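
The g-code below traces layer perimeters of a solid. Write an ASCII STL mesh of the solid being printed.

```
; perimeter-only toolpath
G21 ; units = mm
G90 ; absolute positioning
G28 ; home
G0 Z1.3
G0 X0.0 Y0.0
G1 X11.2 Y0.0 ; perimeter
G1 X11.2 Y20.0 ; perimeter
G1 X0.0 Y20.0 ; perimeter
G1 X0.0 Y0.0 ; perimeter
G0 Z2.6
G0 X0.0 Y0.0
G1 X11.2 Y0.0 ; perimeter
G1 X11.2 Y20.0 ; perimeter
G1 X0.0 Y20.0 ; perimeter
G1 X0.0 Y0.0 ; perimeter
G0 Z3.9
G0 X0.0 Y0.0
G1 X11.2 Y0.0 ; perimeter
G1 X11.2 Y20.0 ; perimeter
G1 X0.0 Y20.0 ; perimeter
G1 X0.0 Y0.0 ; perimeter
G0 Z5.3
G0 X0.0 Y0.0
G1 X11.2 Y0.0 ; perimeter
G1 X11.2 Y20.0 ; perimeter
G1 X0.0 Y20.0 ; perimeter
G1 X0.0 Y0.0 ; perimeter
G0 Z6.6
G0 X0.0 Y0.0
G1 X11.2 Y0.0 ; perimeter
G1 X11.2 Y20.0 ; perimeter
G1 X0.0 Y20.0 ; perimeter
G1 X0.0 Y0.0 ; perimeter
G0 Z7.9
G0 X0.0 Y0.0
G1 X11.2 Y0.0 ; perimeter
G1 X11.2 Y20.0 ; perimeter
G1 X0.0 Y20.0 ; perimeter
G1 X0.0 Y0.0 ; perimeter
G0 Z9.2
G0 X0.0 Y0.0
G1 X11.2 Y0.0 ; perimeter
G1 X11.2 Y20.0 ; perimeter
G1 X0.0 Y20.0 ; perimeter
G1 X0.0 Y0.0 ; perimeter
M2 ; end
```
solid part
  facet normal 0.0000 0.0000 -1.0000
    outer loop
      vertex 11.2 20.0 0.0
      vertex 11.2 0.0 0.0
      vertex 0.0 0.0 0.0
    endloop
  endfacet
  facet normal 0.0000 0.0000 -1.0000
    outer loop
      vertex 0.0 20.0 0.0
      vertex 11.2 20.0 0.0
      vertex 0.0 0.0 0.0
    endloop
  endfacet
  facet normal 0.0000 0.0000 1.0000
    outer loop
      vertex 0.0 0.0 9.2
      vertex 11.2 0.0 9.2
      vertex 11.2 20.0 9.2
    endloop
  endfacet
  facet normal 0.0000 0.0000 1.0000
    outer loop
      vertex 0.0 0.0 9.2
      vertex 11.2 20.0 9.2
      vertex 0.0 20.0 9.2
    endloop
  endfacet
  facet normal 0.0000 -1.0000 0.0000
    outer loop
      vertex 0.0 0.0 0.0
      vertex 11.2 0.0 0.0
      vertex 11.2 0.0 9.2
    endloop
  endfacet
  facet normal 0.0000 -1.0000 0.0000
    outer loop
      vertex 0.0 0.0 0.0
      vertex 11.2 0.0 9.2
      vertex 0.0 0.0 9.2
    endloop
  endfacet
  facet normal 0.0000 1.0000 0.0000
    outer loop
      vertex 11.2 20.0 9.2
      vertex 11.2 20.0 0.0
      vertex 0.0 20.0 0.0
    endloop
  endfacet
  facet normal 0.0000 1.0000 0.0000
    outer loop
      vertex 0.0 20.0 9.2
      vertex 11.2 20.0 9.2
      vertex 0.0 20.0 0.0
    endloop
  endfacet
  facet normal -1.0000 0.0000 0.0000
    outer loop
      vertex 0.0 20.0 9.2
      vertex 0.0 20.0 0.0
      vertex 0.0 0.0 0.0
    endloop
  endfacet
  facet normal -1.0000 0.0000 0.0000
    outer loop
      vertex 0.0 0.0 9.2
      vertex 0.0 20.0 9.2
      vertex 0.0 0.0 0.0
    endloop
  endfacet
  facet normal 1.0000 0.0000 0.0000
    outer loop
      vertex 11.2 0.0 0.0
      vertex 11.2 20.0 0.0
      vertex 11.2 20.0 9.2
    endloop
  endfacet
  facet normal 1.0000 0.0000 0.0000
    outer loop
      vertex 11.2 0.0 0.0
      vertex 11.2 20.0 9.2
      vertex 11.2 0.0 9.2
    endloop
  endfacet
endsolid part

The G0 Z moves step by Δz≈1.3 mm. Every layer's G1 loop is the same polygon, so the solid is a straight extrusion of it from z=0 to z≈9.2. Closing with flat bottom and top caps and triangulating gives 12 facets — a rectangular box, roughly 11.2 × 20 mm footprint and 9.2 mm tall.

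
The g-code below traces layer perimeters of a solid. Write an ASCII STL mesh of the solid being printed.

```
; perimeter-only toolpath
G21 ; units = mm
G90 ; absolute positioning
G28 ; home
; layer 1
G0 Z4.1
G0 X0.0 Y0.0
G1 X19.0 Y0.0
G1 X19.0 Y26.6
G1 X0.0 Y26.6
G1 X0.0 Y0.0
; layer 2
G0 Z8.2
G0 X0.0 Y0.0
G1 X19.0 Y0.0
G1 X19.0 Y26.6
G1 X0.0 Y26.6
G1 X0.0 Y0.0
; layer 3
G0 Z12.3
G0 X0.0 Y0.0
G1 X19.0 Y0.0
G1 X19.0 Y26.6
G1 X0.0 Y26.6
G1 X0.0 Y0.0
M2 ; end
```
solid part
  facet normal 0.0000 0.0000 -1.0000
    outer loop
      vertex 19.0 26.6 0.0
      vertex 19.0 0.0 0.0
      vertex 0.0 0.0 0.0
    endloop
  endfacet
  facet normal 0.0000 0.0000 -1.0000
    outer loop
      vertex 0.0 26.6 0.0
      vertex 19.0 26.6 0.0
      vertex 0.0 0.0 0.0
    endloop
  endfacet
  facet normal 0.0000 0.0000 1.0000
    outer loop
      vertex 0.0 0.0 12.3
      vertex 19.0 0.0 12.3
      vertex 19.0 26.6 12.3
    endloop
  endfacet
  facet normal 0.0000 0.0000 1.0000
    outer loop
      vertex 0.0 0.0 12.3
      vertex 19.0 26.6 12.3
      vertex 0.0 26.6 12.3
    endloop
  endfacet
  facet normal 0.0000 -1.0000 0.0000
    outer loop
      vertex 0.0 0.0 0.0
      vertex 19.0 0.0 0.0
      vertex 19.0 0.0 12.3
    endloop
  endfacet
  facet normal 0.0000 -1.0000 0.0000
    outer loop
      vertex 0.0 0.0 0.0
      vertex 19.0 0.0 12.3
      vertex 0.0 0.0 12.3
    endloop
  endfacet
  facet normal 0.0000 1.0000 0.0000
    outer loop
      vertex 19.0 26.6 12.3
      vertex 19.0 26.6 0.0
      vertex 0.0 26.6 0.0
    endloop
  endfacet
  facet normal 0.0000 1.0000 0.0000
    outer loop
      vertex 0.0 26.6 12.3
      vertex 19.0 26.6 12.3
      vertex 0.0 26.6 0.0
    endloop
  endfacet
  facet normal -1.0000 0.0000 0.0000
    outer loop
      vertex 0.0 26.6 12.3
      vertex 0.0 26.6 0.0
      vertex 0.0 0.0 0.0
    endloop
  endfacet
  facet normal -1.0000 0.0000 0.0000
    outer loop
      vertex 0.0 0.0 12.3
      vertex 0.0 26.6 12.3
      vertex 0.0 0.0 0.0
    endloop
  endfacet
  facet normal 1.0000 0.0000 0.0000
    outer loop
      vertex 19.0 0.0 0.0
      vertex 19.0 26.6 0.0
      vertex 19.0 26.6 12.3
    endloop
  endfacet
  facet normal 1.0000 0.0000 0.0000
    outer loop
      vertex 19.0 0.0 0.0
      vertex 19.0 26.6 12.3
      vertex 19.0 0.0 12.3
    endloop
  endfacet
endsolid part

The G0 Z moves step by Δz≈4.1 mm. Every layer's G1 loop is the same polygon, so the solid is a straight extrusion of it from z=0 to z≈12.3. Closing with flat bottom and top caps and triangulating gives 12 facets — a rectangular box, roughly 19 × 26.6 mm footprint and 12.3 mm tall.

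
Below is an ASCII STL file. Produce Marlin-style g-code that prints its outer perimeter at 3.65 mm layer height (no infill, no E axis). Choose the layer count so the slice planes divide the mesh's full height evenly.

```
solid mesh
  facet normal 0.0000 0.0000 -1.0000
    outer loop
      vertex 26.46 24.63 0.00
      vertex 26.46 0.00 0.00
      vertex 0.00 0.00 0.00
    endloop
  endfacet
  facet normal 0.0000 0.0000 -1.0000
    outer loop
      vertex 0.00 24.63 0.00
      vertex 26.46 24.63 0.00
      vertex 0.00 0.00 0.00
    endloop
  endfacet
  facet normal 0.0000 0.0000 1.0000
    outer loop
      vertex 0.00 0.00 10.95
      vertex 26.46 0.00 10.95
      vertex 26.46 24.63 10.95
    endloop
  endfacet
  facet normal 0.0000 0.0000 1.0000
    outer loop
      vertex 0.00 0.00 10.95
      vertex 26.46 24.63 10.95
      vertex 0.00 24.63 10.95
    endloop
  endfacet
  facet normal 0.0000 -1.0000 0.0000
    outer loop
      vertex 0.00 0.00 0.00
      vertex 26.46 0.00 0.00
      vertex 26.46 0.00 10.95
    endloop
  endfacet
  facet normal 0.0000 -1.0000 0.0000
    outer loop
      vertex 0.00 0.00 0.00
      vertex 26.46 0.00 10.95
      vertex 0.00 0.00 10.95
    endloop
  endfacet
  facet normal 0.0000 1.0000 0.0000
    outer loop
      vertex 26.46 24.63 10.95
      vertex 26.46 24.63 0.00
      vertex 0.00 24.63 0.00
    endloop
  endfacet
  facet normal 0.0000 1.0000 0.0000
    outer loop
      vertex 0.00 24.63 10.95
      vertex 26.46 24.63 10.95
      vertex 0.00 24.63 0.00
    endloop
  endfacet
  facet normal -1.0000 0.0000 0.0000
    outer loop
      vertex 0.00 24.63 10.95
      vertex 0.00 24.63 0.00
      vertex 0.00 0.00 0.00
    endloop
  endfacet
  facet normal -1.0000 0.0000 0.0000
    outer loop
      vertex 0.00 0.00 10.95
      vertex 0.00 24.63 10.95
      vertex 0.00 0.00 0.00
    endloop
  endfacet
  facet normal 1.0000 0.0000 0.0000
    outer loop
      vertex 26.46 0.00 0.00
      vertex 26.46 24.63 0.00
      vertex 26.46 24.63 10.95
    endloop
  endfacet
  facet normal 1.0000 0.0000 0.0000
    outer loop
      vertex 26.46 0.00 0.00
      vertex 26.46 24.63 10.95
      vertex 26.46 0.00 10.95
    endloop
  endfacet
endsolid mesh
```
; perimeter-only toolpath
G21 ; units = mm
G90 ; absolute positioning
G28 ; home
; layer 1
G0 Z3.65
G0 X0.00 Y0.00
G1 X26.46 Y0.00
G1 X26.46 Y24.63
G1 X0.00 Y24.63
G1 X0.00 Y0.00
; layer 2
G0 Z7.30
G0 X0.00 Y0.00
G1 X26.46 Y0.00
G1 X26.46 Y24.63
G1 X0.00 Y24.63
G1 X0.00 Y0.00
; layer 3
G0 Z10.95
G0 X0.00 Y0.00
G1 X26.46 Y0.00
G1 X26.46 Y24.63
G1 X0.00 Y24.63
G1 X0.00 Y0.00
M2 ; end

The solid is a rectangular box, roughly 26.5 × 24.6 mm footprint and 10.9 mm tall. Slicing at Δz = 3.65 mm — 3 equal slices spanning the solid's height, so layer i sits at z = i·h/3 — gives 3 non-empty perimeters. Each is a 4-segment closed polygon; G0 lifts to the layer z and rapids to the start vertex, then G1 traces the edges.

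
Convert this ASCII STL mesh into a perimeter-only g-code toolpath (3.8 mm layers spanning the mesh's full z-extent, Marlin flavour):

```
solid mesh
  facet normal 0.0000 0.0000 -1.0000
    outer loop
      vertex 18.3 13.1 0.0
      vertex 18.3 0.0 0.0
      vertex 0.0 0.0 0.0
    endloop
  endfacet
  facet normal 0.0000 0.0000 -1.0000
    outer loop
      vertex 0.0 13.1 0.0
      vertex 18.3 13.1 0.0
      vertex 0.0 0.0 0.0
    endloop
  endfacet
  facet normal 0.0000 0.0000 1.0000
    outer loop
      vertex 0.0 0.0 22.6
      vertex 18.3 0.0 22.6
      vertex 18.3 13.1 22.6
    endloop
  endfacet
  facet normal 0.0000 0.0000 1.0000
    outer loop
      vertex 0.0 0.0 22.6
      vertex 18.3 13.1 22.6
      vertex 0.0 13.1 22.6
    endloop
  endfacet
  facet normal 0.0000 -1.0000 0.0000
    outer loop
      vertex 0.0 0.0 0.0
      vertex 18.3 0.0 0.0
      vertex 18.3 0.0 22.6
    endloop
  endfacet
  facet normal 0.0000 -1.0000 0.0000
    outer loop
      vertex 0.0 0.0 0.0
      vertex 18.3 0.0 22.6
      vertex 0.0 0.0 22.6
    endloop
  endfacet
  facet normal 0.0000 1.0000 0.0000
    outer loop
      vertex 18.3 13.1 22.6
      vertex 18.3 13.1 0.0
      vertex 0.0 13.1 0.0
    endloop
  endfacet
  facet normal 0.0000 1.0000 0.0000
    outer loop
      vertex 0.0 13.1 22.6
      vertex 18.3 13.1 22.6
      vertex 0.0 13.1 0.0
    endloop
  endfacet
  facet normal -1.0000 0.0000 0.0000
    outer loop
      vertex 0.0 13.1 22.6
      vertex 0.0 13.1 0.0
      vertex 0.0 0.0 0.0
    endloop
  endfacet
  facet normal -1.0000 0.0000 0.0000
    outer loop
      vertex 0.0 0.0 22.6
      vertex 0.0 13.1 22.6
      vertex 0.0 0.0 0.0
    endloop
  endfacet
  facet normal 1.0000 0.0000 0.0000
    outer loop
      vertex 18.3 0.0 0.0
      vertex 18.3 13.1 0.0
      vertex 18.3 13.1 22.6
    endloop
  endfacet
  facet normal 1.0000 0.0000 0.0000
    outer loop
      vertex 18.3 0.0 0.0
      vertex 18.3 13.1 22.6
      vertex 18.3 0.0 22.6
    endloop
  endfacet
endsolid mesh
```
; perimeter-only toolpath
G21 ; units = mm
G90 ; absolute positioning
G28 ; home
; layer 1
G0 Z3.8
G0 X0.0 Y0.0
G1 X18.3 Y0.0
G1 X18.3 Y13.1
G1 X0.0 Y13.1
G1 X0.0 Y0.0
; layer 2
G0 Z7.5
G0 X0.0 Y0.0
G1 X18.3 Y0.0
G1 X18.3 Y13.1
G1 X0.0 Y13.1
G1 X0.0 Y0.0
; layer 3
G0 Z11.3
G0 X0.0 Y0.0
G1 X18.3 Y0.0
G1 X18.3 Y13.1
G1 X0.0 Y13.1
G1 X0.0 Y0.0
; layer 4
G0 Z15.1
G0 X0.0 Y0.0
G1 X18.3 Y0.0
G1 X18.3 Y13.1
G1 X0.0 Y13.1
G1 X0.0 Y0.0
; layer 5
G0 Z18.8
G0 X0.0 Y0.0
G1 X18.3 Y0.0
G1 X18.3 Y13.1
G1 X0.0 Y13.1
G1 X0.0 Y0.0
; layer 6
G0 Z22.6
G0 X0.0 Y0.0
G1 X18.3 Y0.0
G1 X18.3 Y13.1
G1 X0.0 Y13.1
G1 X0.0 Y0.0
M2 ; end

The solid is a rectangular box, roughly 18.3 × 13.1 mm footprint and 22.6 mm tall. Slicing at Δz = 3.8 mm — 6 equal slices spanning the solid's height, so layer i sits at z = i·h/6 — gives 6 non-empty perimeters. Each is a 4-segment closed polygon; G0 lifts to the layer z and rapids to the start vertex, then G1 traces the edges.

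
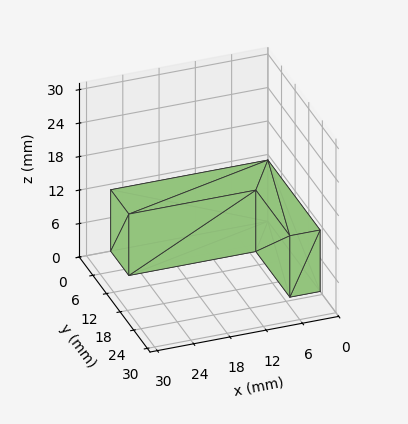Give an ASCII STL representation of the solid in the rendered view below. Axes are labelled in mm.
Reading the render: the shape is an L-shaped prism: outer 26 × 23 mm, arm thicknesses ≈ 8 mm (horizontal) and 5 mm (vertical), extruded 11 mm in z (dimensions read to the nearest mm from the axis ticks). For the STL, each face is triangulated and given an outward normal.

solid part
  facet normal 0.0000 0.0000 -1.0000
    outer loop
      vertex 26.0 8.0 0.0
      vertex 26.0 0.0 0.0
      vertex 0.0 0.0 0.0
    endloop
  endfacet
  facet normal 0.0000 0.0000 -1.0000
    outer loop
      vertex 5.0 8.0 0.0
      vertex 26.0 8.0 0.0
      vertex 0.0 0.0 0.0
    endloop
  endfacet
  facet normal 0.0000 0.0000 -1.0000
    outer loop
      vertex 5.0 23.0 0.0
      vertex 5.0 8.0 0.0
      vertex 0.0 0.0 0.0
    endloop
  endfacet
  facet normal 0.0000 0.0000 -1.0000
    outer loop
      vertex 0.0 23.0 0.0
      vertex 5.0 23.0 0.0
      vertex 0.0 0.0 0.0
    endloop
  endfacet
  facet normal 0.0000 0.0000 1.0000
    outer loop
      vertex 0.0 0.0 11.0
      vertex 26.0 0.0 11.0
      vertex 26.0 8.0 11.0
    endloop
  endfacet
  facet normal 0.0000 0.0000 1.0000
    outer loop
      vertex 0.0 0.0 11.0
      vertex 26.0 8.0 11.0
      vertex 5.0 8.0 11.0
    endloop
  endfacet
  facet normal 0.0000 0.0000 1.0000
    outer loop
      vertex 0.0 0.0 11.0
      vertex 5.0 8.0 11.0
      vertex 5.0 23.0 11.0
    endloop
  endfacet
  facet normal 0.0000 0.0000 1.0000
    outer loop
      vertex 0.0 0.0 11.0
      vertex 5.0 23.0 11.0
      vertex 0.0 23.0 11.0
    endloop
  endfacet
  facet normal 0.0000 -1.0000 0.0000
    outer loop
      vertex 0.0 0.0 0.0
      vertex 26.0 0.0 0.0
      vertex 26.0 0.0 11.0
    endloop
  endfacet
  facet normal 0.0000 -1.0000 0.0000
    outer loop
      vertex 0.0 0.0 0.0
      vertex 26.0 0.0 11.0
      vertex 0.0 0.0 11.0
    endloop
  endfacet
  facet normal 1.0000 0.0000 0.0000
    outer loop
      vertex 26.0 0.0 0.0
      vertex 26.0 8.0 0.0
      vertex 26.0 8.0 11.0
    endloop
  endfacet
  facet normal 1.0000 0.0000 0.0000
    outer loop
      vertex 26.0 0.0 0.0
      vertex 26.0 8.0 11.0
      vertex 26.0 0.0 11.0
    endloop
  endfacet
  facet normal 0.0000 1.0000 0.0000
    outer loop
      vertex 26.0 8.0 0.0
      vertex 5.0 8.0 0.0
      vertex 5.0 8.0 11.0
    endloop
  endfacet
  facet normal 0.0000 1.0000 0.0000
    outer loop
      vertex 26.0 8.0 0.0
      vertex 5.0 8.0 11.0
      vertex 26.0 8.0 11.0
    endloop
  endfacet
  facet normal 1.0000 0.0000 0.0000
    outer loop
      vertex 5.0 8.0 0.0
      vertex 5.0 23.0 0.0
      vertex 5.0 23.0 11.0
    endloop
  endfacet
  facet normal 1.0000 0.0000 0.0000
    outer loop
      vertex 5.0 8.0 0.0
      vertex 5.0 23.0 11.0
      vertex 5.0 8.0 11.0
    endloop
  endfacet
  facet normal 0.0000 1.0000 0.0000
    outer loop
      vertex 5.0 23.0 0.0
      vertex 0.0 23.0 0.0
      vertex 0.0 23.0 11.0
    endloop
  endfacet
  facet normal 0.0000 1.0000 0.0000
    outer loop
      vertex 5.0 23.0 0.0
      vertex 0.0 23.0 11.0
      vertex 5.0 23.0 11.0
    endloop
  endfacet
  facet normal -1.0000 0.0000 0.0000
    outer loop
      vertex 0.0 23.0 0.0
      vertex 0.0 0.0 0.0
      vertex 0.0 0.0 11.0
    endloop
  endfacet
  facet normal -1.0000 0.0000 0.0000
    outer loop
      vertex 0.0 23.0 0.0
      vertex 0.0 0.0 11.0
      vertex 0.0 23.0 11.0
    endloop
  endfacet
endsolid part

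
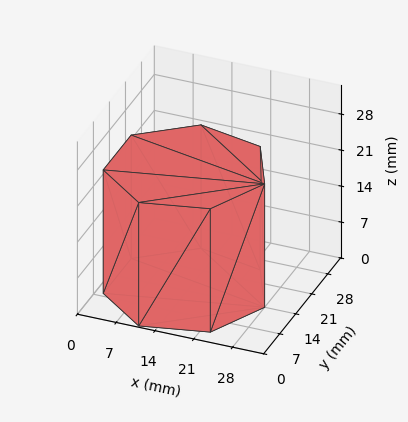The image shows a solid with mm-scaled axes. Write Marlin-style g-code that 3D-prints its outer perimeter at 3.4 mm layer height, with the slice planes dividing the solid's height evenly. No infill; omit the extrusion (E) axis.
Reading the render: the shape is a regular 7-sided prism (a cylinder approximated with 7 flat sides), circumscribed radius ≈ 14 mm, height ≈ 24 mm (dimensions read to the nearest mm from the axis ticks). For the g-code, the solid's height is divided into equal slices at the stated Δz and each level perimeter traced with G1 moves after a G0 lift.

; perimeter-only toolpath
G21 ; units = mm
G90 ; absolute positioning
G28 ; home
; layer 1
G0 Z3.4
G0 X28.0 Y14.0
G1 X22.7 Y24.9
G1 X10.9 Y27.6
G1 X1.4 Y20.1
G1 X1.4 Y7.9
G1 X10.9 Y0.4
G1 X22.7 Y3.1
G1 X28.0 Y14.0
; layer 2
G0 Z6.9
G0 X28.0 Y14.0
G1 X22.7 Y24.9
G1 X10.9 Y27.6
G1 X1.4 Y20.1
G1 X1.4 Y7.9
G1 X10.9 Y0.4
G1 X22.7 Y3.1
G1 X28.0 Y14.0
; layer 3
G0 Z10.3
G0 X28.0 Y14.0
G1 X22.7 Y24.9
G1 X10.9 Y27.6
G1 X1.4 Y20.1
G1 X1.4 Y7.9
G1 X10.9 Y0.4
G1 X22.7 Y3.1
G1 X28.0 Y14.0
; layer 4
G0 Z13.7
G0 X28.0 Y14.0
G1 X22.7 Y24.9
G1 X10.9 Y27.6
G1 X1.4 Y20.1
G1 X1.4 Y7.9
G1 X10.9 Y0.4
G1 X22.7 Y3.1
G1 X28.0 Y14.0
; layer 5
G0 Z17.1
G0 X28.0 Y14.0
G1 X22.7 Y24.9
G1 X10.9 Y27.6
G1 X1.4 Y20.1
G1 X1.4 Y7.9
G1 X10.9 Y0.4
G1 X22.7 Y3.1
G1 X28.0 Y14.0
; layer 6
G0 Z20.6
G0 X28.0 Y14.0
G1 X22.7 Y24.9
G1 X10.9 Y27.6
G1 X1.4 Y20.1
G1 X1.4 Y7.9
G1 X10.9 Y0.4
G1 X22.7 Y3.1
G1 X28.0 Y14.0
; layer 7
G0 Z24.0
G0 X28.0 Y14.0
G1 X22.7 Y24.9
G1 X10.9 Y27.6
G1 X1.4 Y20.1
G1 X1.4 Y7.9
G1 X10.9 Y0.4
G1 X22.7 Y3.1
G1 X28.0 Y14.0
M2 ; end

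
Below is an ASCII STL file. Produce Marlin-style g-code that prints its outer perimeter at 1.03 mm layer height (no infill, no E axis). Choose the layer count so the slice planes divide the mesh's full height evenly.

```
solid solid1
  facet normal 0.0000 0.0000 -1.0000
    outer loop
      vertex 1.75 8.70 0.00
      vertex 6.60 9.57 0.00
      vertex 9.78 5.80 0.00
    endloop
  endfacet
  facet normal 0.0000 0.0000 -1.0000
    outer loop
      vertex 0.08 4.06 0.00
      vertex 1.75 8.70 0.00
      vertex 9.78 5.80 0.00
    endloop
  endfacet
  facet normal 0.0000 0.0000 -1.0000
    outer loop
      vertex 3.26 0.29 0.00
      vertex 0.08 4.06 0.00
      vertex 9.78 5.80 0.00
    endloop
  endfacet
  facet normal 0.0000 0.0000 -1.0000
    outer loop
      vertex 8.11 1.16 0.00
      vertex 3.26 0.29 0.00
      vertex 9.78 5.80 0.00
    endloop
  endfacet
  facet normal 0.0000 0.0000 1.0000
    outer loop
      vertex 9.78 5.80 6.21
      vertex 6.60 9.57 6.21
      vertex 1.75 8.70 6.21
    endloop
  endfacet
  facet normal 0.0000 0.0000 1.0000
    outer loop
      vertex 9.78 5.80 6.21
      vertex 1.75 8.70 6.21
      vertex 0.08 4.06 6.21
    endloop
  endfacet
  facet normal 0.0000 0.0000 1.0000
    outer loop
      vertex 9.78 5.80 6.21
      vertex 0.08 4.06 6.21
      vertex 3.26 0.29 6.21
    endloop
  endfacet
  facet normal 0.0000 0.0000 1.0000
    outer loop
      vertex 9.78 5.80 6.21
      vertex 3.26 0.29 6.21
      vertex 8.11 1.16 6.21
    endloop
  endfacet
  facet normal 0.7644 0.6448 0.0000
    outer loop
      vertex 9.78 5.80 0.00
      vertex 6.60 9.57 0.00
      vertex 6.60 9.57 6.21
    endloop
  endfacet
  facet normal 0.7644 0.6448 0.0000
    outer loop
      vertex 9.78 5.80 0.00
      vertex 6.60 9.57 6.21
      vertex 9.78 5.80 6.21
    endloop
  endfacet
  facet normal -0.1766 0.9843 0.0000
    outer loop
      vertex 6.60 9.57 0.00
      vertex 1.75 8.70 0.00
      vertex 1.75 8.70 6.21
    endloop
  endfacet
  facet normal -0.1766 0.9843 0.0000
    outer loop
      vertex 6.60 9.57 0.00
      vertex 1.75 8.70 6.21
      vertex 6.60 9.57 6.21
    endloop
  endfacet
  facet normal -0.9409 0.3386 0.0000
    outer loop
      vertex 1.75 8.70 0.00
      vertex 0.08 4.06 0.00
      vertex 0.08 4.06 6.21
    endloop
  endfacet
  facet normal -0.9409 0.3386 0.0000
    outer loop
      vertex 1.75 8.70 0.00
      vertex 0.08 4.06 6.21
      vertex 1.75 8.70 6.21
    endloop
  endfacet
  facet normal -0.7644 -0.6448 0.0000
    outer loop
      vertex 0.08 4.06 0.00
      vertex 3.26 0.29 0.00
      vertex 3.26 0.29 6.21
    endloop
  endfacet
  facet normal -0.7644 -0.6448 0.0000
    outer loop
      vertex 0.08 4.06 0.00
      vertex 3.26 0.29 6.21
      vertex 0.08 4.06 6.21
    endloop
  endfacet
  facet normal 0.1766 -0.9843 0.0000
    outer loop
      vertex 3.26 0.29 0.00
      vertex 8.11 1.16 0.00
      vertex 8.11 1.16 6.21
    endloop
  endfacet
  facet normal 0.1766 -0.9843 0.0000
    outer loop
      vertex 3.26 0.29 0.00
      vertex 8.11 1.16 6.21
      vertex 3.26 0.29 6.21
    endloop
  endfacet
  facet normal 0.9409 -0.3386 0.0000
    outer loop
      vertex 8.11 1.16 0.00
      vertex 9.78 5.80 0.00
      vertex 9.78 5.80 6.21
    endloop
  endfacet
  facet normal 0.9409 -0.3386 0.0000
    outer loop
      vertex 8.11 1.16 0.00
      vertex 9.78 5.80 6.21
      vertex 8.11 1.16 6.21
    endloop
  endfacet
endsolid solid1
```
; perimeter-only toolpath
G21 ; units = mm
G90 ; absolute positioning
G28 ; home
; layer 1
G0 Z1.03
G0 X9.78 Y5.80
G1 X6.60 Y9.57
G1 X1.75 Y8.70
G1 X0.08 Y4.06
G1 X3.26 Y0.29
G1 X8.11 Y1.16
G1 X9.78 Y5.80
; layer 2
G0 Z2.07
G0 X9.78 Y5.80
G1 X6.60 Y9.57
G1 X1.75 Y8.70
G1 X0.08 Y4.06
G1 X3.26 Y0.29
G1 X8.11 Y1.16
G1 X9.78 Y5.80
; layer 3
G0 Z3.10
G0 X9.78 Y5.80
G1 X6.60 Y9.57
G1 X1.75 Y8.70
G1 X0.08 Y4.06
G1 X3.26 Y0.29
G1 X8.11 Y1.16
G1 X9.78 Y5.80
; layer 4
G0 Z4.14
G0 X9.78 Y5.80
G1 X6.60 Y9.57
G1 X1.75 Y8.70
G1 X0.08 Y4.06
G1 X3.26 Y0.29
G1 X8.11 Y1.16
G1 X9.78 Y5.80
; layer 5
G0 Z5.17
G0 X9.78 Y5.80
G1 X6.60 Y9.57
G1 X1.75 Y8.70
G1 X0.08 Y4.06
G1 X3.26 Y0.29
G1 X8.11 Y1.16
G1 X9.78 Y5.80
; layer 6
G0 Z6.21
G0 X9.78 Y5.80
G1 X6.60 Y9.57
G1 X1.75 Y8.70
G1 X0.08 Y4.06
G1 X3.26 Y0.29
G1 X8.11 Y1.16
G1 X9.78 Y5.80
M2 ; end

The solid is a regular 6-sided prism (a cylinder approximated with 6 flat sides), circumscribed radius ≈ 4.93 mm, height ≈ 6.21 mm. Slicing at Δz = 1.03 mm — 6 equal slices spanning the solid's height, so layer i sits at z = i·h/6 — gives 6 non-empty perimeters. Each is a 6-segment closed polygon; G0 lifts to the layer z and rapids to the start vertex, then G1 traces the edges.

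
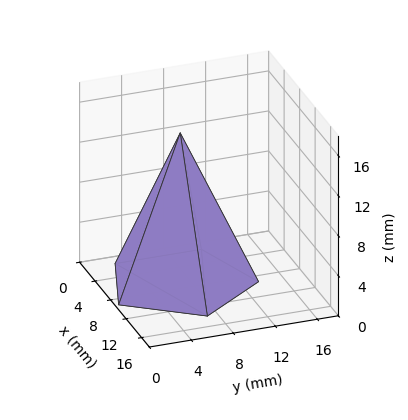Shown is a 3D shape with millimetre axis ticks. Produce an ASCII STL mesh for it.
Reading the render: the shape is a regular 5-sided pyramid, base circumscribed radius ≈ 7 mm, apex at z ≈ 15 mm (dimensions read to the nearest mm from the axis ticks). For the STL, each face is triangulated and given an outward normal.

solid part
  facet normal 0.0000 0.0000 -1.0000
    outer loop
      vertex 1.34 11.11 0.00
      vertex 9.16 13.66 0.00
      vertex 14.00 7.00 0.00
    endloop
  endfacet
  facet normal 0.0000 0.0000 -1.0000
    outer loop
      vertex 1.34 2.89 0.00
      vertex 1.34 11.11 0.00
      vertex 14.00 7.00 0.00
    endloop
  endfacet
  facet normal 0.0000 0.0000 -1.0000
    outer loop
      vertex 9.16 0.34 0.00
      vertex 1.34 2.89 0.00
      vertex 14.00 7.00 0.00
    endloop
  endfacet
  facet normal 0.7568 0.5500 0.3532
    outer loop
      vertex 14.00 7.00 0.00
      vertex 9.16 13.66 0.00
      vertex 7.00 7.00 15.00
    endloop
  endfacet
  facet normal -0.2900 0.8895 0.3532
    outer loop
      vertex 9.16 13.66 0.00
      vertex 1.34 11.11 0.00
      vertex 7.00 7.00 15.00
    endloop
  endfacet
  facet normal -0.9356 0.0000 0.3530
    outer loop
      vertex 1.34 11.11 0.00
      vertex 1.34 2.89 0.00
      vertex 7.00 7.00 15.00
    endloop
  endfacet
  facet normal -0.2900 -0.8895 0.3532
    outer loop
      vertex 1.34 2.89 0.00
      vertex 9.16 0.34 0.00
      vertex 7.00 7.00 15.00
    endloop
  endfacet
  facet normal 0.7568 -0.5500 0.3532
    outer loop
      vertex 9.16 0.34 0.00
      vertex 14.00 7.00 0.00
      vertex 7.00 7.00 15.00
    endloop
  endfacet
endsolid part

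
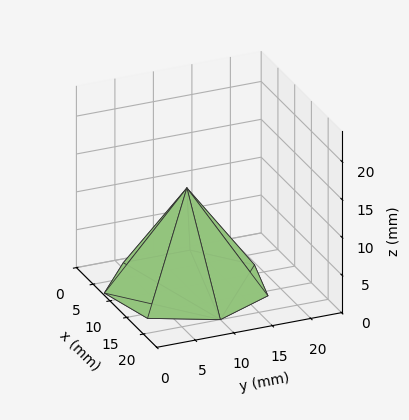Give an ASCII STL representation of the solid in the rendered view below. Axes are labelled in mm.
Reading the render: the shape is a regular 7-sided pyramid, base circumscribed radius ≈ 10 mm, apex at z ≈ 13 mm (dimensions read to the nearest mm from the axis ticks). For the STL, each face is triangulated and given an outward normal.

solid part
  facet normal 0.0000 0.0000 -1.0000
    outer loop
      vertex 7.77 19.75 0.00
      vertex 16.23 17.82 0.00
      vertex 20.00 10.00 0.00
    endloop
  endfacet
  facet normal 0.0000 0.0000 -1.0000
    outer loop
      vertex 0.99 14.34 0.00
      vertex 7.77 19.75 0.00
      vertex 20.00 10.00 0.00
    endloop
  endfacet
  facet normal 0.0000 0.0000 -1.0000
    outer loop
      vertex 0.99 5.66 0.00
      vertex 0.99 14.34 0.00
      vertex 20.00 10.00 0.00
    endloop
  endfacet
  facet normal 0.0000 0.0000 -1.0000
    outer loop
      vertex 7.77 0.25 0.00
      vertex 0.99 5.66 0.00
      vertex 20.00 10.00 0.00
    endloop
  endfacet
  facet normal 0.0000 0.0000 -1.0000
    outer loop
      vertex 16.23 2.18 0.00
      vertex 7.77 0.25 0.00
      vertex 20.00 10.00 0.00
    endloop
  endfacet
  facet normal 0.7404 0.3569 0.5695
    outer loop
      vertex 20.00 10.00 0.00
      vertex 16.23 17.82 0.00
      vertex 10.00 10.00 13.00
    endloop
  endfacet
  facet normal 0.1828 0.8013 0.5696
    outer loop
      vertex 16.23 17.82 0.00
      vertex 7.77 19.75 0.00
      vertex 10.00 10.00 13.00
    endloop
  endfacet
  facet normal -0.5126 0.6424 0.5697
    outer loop
      vertex 7.77 19.75 0.00
      vertex 0.99 14.34 0.00
      vertex 10.00 10.00 13.00
    endloop
  endfacet
  facet normal -0.8219 0.0000 0.5696
    outer loop
      vertex 0.99 14.34 0.00
      vertex 0.99 5.66 0.00
      vertex 10.00 10.00 13.00
    endloop
  endfacet
  facet normal -0.5126 -0.6424 0.5697
    outer loop
      vertex 0.99 5.66 0.00
      vertex 7.77 0.25 0.00
      vertex 10.00 10.00 13.00
    endloop
  endfacet
  facet normal 0.1828 -0.8013 0.5696
    outer loop
      vertex 7.77 0.25 0.00
      vertex 16.23 2.18 0.00
      vertex 10.00 10.00 13.00
    endloop
  endfacet
  facet normal 0.7404 -0.3569 0.5695
    outer loop
      vertex 16.23 2.18 0.00
      vertex 20.00 10.00 0.00
      vertex 10.00 10.00 13.00
    endloop
  endfacet
endsolid part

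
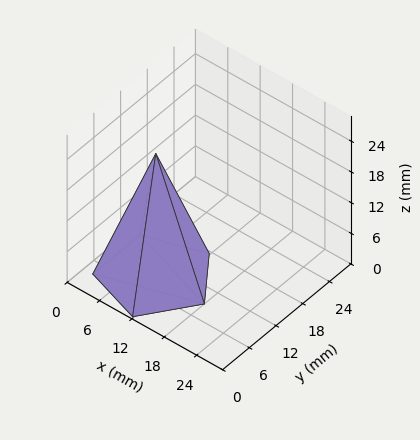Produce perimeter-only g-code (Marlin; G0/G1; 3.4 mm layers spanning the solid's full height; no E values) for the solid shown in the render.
Reading the render: the shape is a regular 5-sided pyramid, base circumscribed radius ≈ 9 mm, apex at z ≈ 24 mm (dimensions read to the nearest mm from the axis ticks). For the g-code, the solid's height is divided into equal slices at the stated Δz and each level perimeter traced with G1 moves after a G0 lift.

; perimeter-only toolpath
G21 ; units = mm
G90 ; absolute positioning
G28 ; home
; layer 1
G0 Z3.4
G0 X16.7 Y9.0
G1 X11.4 Y16.4
G1 X2.7 Y13.5
G1 X2.7 Y4.5
G1 X11.4 Y1.6
G1 X16.7 Y9.0
; layer 2
G0 Z6.9
G0 X15.4 Y9.0
G1 X11.0 Y15.1
G1 X3.8 Y12.8
G1 X3.8 Y5.2
G1 X11.0 Y2.9
G1 X15.4 Y9.0
; layer 3
G0 Z10.3
G0 X14.1 Y9.0
G1 X10.6 Y13.9
G1 X4.8 Y12.0
G1 X4.8 Y6.0
G1 X10.6 Y4.1
G1 X14.1 Y9.0
; layer 4
G0 Z13.7
G0 X12.9 Y9.0
G1 X10.2 Y12.7
G1 X5.9 Y11.3
G1 X5.9 Y6.7
G1 X10.2 Y5.3
G1 X12.9 Y9.0
; layer 5
G0 Z17.1
G0 X11.6 Y9.0
G1 X9.8 Y11.5
G1 X6.9 Y10.5
G1 X6.9 Y7.5
G1 X9.8 Y6.5
G1 X11.6 Y9.0
; layer 6
G0 Z20.6
G0 X10.3 Y9.0
G1 X9.4 Y10.2
G1 X8.0 Y9.8
G1 X8.0 Y8.2
G1 X9.4 Y7.8
G1 X10.3 Y9.0
M2 ; end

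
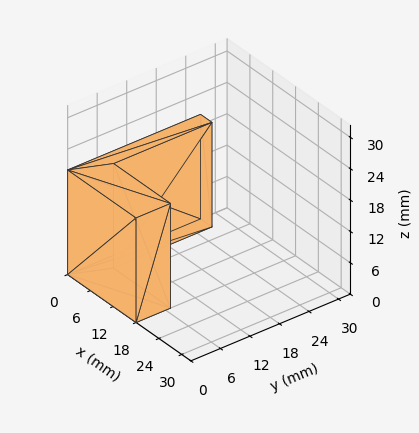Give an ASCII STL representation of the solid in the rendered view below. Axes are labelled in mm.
Reading the render: the shape is an L-shaped prism: outer 18 × 27 mm, arm thicknesses ≈ 7 mm (horizontal) and 3 mm (vertical), extruded 20 mm in z (dimensions read to the nearest mm from the axis ticks). For the STL, each face is triangulated and given an outward normal.

solid part
  facet normal 0.0000 0.0000 -1.0000
    outer loop
      vertex 18.0 7.0 0.0
      vertex 18.0 0.0 0.0
      vertex 0.0 0.0 0.0
    endloop
  endfacet
  facet normal 0.0000 0.0000 -1.0000
    outer loop
      vertex 3.0 7.0 0.0
      vertex 18.0 7.0 0.0
      vertex 0.0 0.0 0.0
    endloop
  endfacet
  facet normal 0.0000 0.0000 -1.0000
    outer loop
      vertex 3.0 27.0 0.0
      vertex 3.0 7.0 0.0
      vertex 0.0 0.0 0.0
    endloop
  endfacet
  facet normal 0.0000 0.0000 -1.0000
    outer loop
      vertex 0.0 27.0 0.0
      vertex 3.0 27.0 0.0
      vertex 0.0 0.0 0.0
    endloop
  endfacet
  facet normal 0.0000 0.0000 1.0000
    outer loop
      vertex 0.0 0.0 20.0
      vertex 18.0 0.0 20.0
      vertex 18.0 7.0 20.0
    endloop
  endfacet
  facet normal 0.0000 0.0000 1.0000
    outer loop
      vertex 0.0 0.0 20.0
      vertex 18.0 7.0 20.0
      vertex 3.0 7.0 20.0
    endloop
  endfacet
  facet normal 0.0000 0.0000 1.0000
    outer loop
      vertex 0.0 0.0 20.0
      vertex 3.0 7.0 20.0
      vertex 3.0 27.0 20.0
    endloop
  endfacet
  facet normal 0.0000 0.0000 1.0000
    outer loop
      vertex 0.0 0.0 20.0
      vertex 3.0 27.0 20.0
      vertex 0.0 27.0 20.0
    endloop
  endfacet
  facet normal 0.0000 -1.0000 0.0000
    outer loop
      vertex 0.0 0.0 0.0
      vertex 18.0 0.0 0.0
      vertex 18.0 0.0 20.0
    endloop
  endfacet
  facet normal 0.0000 -1.0000 0.0000
    outer loop
      vertex 0.0 0.0 0.0
      vertex 18.0 0.0 20.0
      vertex 0.0 0.0 20.0
    endloop
  endfacet
  facet normal 1.0000 0.0000 0.0000
    outer loop
      vertex 18.0 0.0 0.0
      vertex 18.0 7.0 0.0
      vertex 18.0 7.0 20.0
    endloop
  endfacet
  facet normal 1.0000 0.0000 0.0000
    outer loop
      vertex 18.0 0.0 0.0
      vertex 18.0 7.0 20.0
      vertex 18.0 0.0 20.0
    endloop
  endfacet
  facet normal 0.0000 1.0000 0.0000
    outer loop
      vertex 18.0 7.0 0.0
      vertex 3.0 7.0 0.0
      vertex 3.0 7.0 20.0
    endloop
  endfacet
  facet normal 0.0000 1.0000 0.0000
    outer loop
      vertex 18.0 7.0 0.0
      vertex 3.0 7.0 20.0
      vertex 18.0 7.0 20.0
    endloop
  endfacet
  facet normal 1.0000 0.0000 0.0000
    outer loop
      vertex 3.0 7.0 0.0
      vertex 3.0 27.0 0.0
      vertex 3.0 27.0 20.0
    endloop
  endfacet
  facet normal 1.0000 0.0000 0.0000
    outer loop
      vertex 3.0 7.0 0.0
      vertex 3.0 27.0 20.0
      vertex 3.0 7.0 20.0
    endloop
  endfacet
  facet normal 0.0000 1.0000 0.0000
    outer loop
      vertex 3.0 27.0 0.0
      vertex 0.0 27.0 0.0
      vertex 0.0 27.0 20.0
    endloop
  endfacet
  facet normal 0.0000 1.0000 0.0000
    outer loop
      vertex 3.0 27.0 0.0
      vertex 0.0 27.0 20.0
      vertex 3.0 27.0 20.0
    endloop
  endfacet
  facet normal -1.0000 0.0000 0.0000
    outer loop
      vertex 0.0 27.0 0.0
      vertex 0.0 0.0 0.0
      vertex 0.0 0.0 20.0
    endloop
  endfacet
  facet normal -1.0000 0.0000 0.0000
    outer loop
      vertex 0.0 27.0 0.0
      vertex 0.0 0.0 20.0
      vertex 0.0 27.0 20.0
    endloop
  endfacet
endsolid part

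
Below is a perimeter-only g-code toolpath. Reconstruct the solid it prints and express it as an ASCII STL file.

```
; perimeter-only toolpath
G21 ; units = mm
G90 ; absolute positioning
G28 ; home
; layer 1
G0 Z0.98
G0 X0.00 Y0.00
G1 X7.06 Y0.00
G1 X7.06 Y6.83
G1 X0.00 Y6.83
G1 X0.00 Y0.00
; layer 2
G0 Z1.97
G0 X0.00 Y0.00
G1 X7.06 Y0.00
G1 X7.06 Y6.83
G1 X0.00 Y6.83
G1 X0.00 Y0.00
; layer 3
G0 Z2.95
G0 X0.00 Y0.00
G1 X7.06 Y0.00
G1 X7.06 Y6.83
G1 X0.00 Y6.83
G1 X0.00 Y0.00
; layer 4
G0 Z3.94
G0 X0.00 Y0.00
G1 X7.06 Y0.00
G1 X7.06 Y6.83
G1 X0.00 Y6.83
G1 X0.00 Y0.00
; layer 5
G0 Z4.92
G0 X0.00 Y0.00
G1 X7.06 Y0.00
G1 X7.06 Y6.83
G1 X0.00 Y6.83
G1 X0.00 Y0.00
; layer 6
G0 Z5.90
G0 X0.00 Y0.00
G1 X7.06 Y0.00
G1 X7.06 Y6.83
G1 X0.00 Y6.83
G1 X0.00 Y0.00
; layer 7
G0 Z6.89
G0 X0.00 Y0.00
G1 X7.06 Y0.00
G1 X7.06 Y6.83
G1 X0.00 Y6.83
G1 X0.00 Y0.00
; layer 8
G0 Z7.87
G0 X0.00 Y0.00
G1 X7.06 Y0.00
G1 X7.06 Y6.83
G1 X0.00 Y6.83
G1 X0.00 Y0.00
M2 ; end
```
solid part
  facet normal 0.0000 0.0000 -1.0000
    outer loop
      vertex 7.06 6.83 0.00
      vertex 7.06 0.00 0.00
      vertex 0.00 0.00 0.00
    endloop
  endfacet
  facet normal 0.0000 0.0000 -1.0000
    outer loop
      vertex 0.00 6.83 0.00
      vertex 7.06 6.83 0.00
      vertex 0.00 0.00 0.00
    endloop
  endfacet
  facet normal 0.0000 0.0000 1.0000
    outer loop
      vertex 0.00 0.00 7.87
      vertex 7.06 0.00 7.87
      vertex 7.06 6.83 7.87
    endloop
  endfacet
  facet normal 0.0000 0.0000 1.0000
    outer loop
      vertex 0.00 0.00 7.87
      vertex 7.06 6.83 7.87
      vertex 0.00 6.83 7.87
    endloop
  endfacet
  facet normal 0.0000 -1.0000 0.0000
    outer loop
      vertex 0.00 0.00 0.00
      vertex 7.06 0.00 0.00
      vertex 7.06 0.00 7.87
    endloop
  endfacet
  facet normal 0.0000 -1.0000 0.0000
    outer loop
      vertex 0.00 0.00 0.00
      vertex 7.06 0.00 7.87
      vertex 0.00 0.00 7.87
    endloop
  endfacet
  facet normal 0.0000 1.0000 0.0000
    outer loop
      vertex 7.06 6.83 7.87
      vertex 7.06 6.83 0.00
      vertex 0.00 6.83 0.00
    endloop
  endfacet
  facet normal 0.0000 1.0000 0.0000
    outer loop
      vertex 0.00 6.83 7.87
      vertex 7.06 6.83 7.87
      vertex 0.00 6.83 0.00
    endloop
  endfacet
  facet normal -1.0000 0.0000 0.0000
    outer loop
      vertex 0.00 6.83 7.87
      vertex 0.00 6.83 0.00
      vertex 0.00 0.00 0.00
    endloop
  endfacet
  facet normal -1.0000 0.0000 0.0000
    outer loop
      vertex 0.00 0.00 7.87
      vertex 0.00 6.83 7.87
      vertex 0.00 0.00 0.00
    endloop
  endfacet
  facet normal 1.0000 0.0000 0.0000
    outer loop
      vertex 7.06 0.00 0.00
      vertex 7.06 6.83 0.00
      vertex 7.06 6.83 7.87
    endloop
  endfacet
  facet normal 1.0000 0.0000 0.0000
    outer loop
      vertex 7.06 0.00 0.00
      vertex 7.06 6.83 7.87
      vertex 7.06 0.00 7.87
    endloop
  endfacet
endsolid part

The G0 Z moves step by Δz≈0.98 mm. Every layer's G1 loop is the same polygon, so the solid is a straight extrusion of it from z=0 to z≈7.87. Closing with flat bottom and top caps and triangulating gives 12 facets — a rectangular box, roughly 7.06 × 6.83 mm footprint and 7.87 mm tall.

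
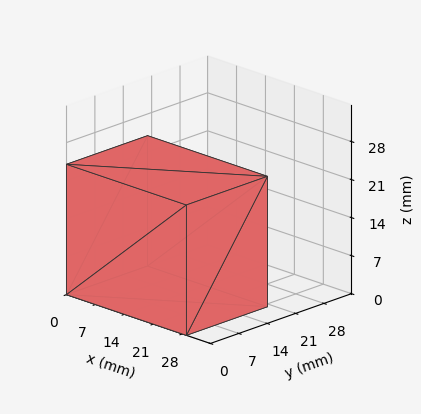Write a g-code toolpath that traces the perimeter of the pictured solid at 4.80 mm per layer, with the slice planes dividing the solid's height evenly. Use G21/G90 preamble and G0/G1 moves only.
Reading the render: the shape is a rectangular box, roughly 29 × 20 mm footprint and 24 mm tall (dimensions read to the nearest mm from the axis ticks). For the g-code, the solid's height is divided into equal slices at the stated Δz and each level perimeter traced with G1 moves after a G0 lift.

; perimeter-only toolpath
G21 ; units = mm
G90 ; absolute positioning
G28 ; home
; layer 1
G0 Z4.80
G0 X0.00 Y0.00
G1 X29.00 Y0.00
G1 X29.00 Y20.00
G1 X0.00 Y20.00
G1 X0.00 Y0.00
; layer 2
G0 Z9.60
G0 X0.00 Y0.00
G1 X29.00 Y0.00
G1 X29.00 Y20.00
G1 X0.00 Y20.00
G1 X0.00 Y0.00
; layer 3
G0 Z14.40
G0 X0.00 Y0.00
G1 X29.00 Y0.00
G1 X29.00 Y20.00
G1 X0.00 Y20.00
G1 X0.00 Y0.00
; layer 4
G0 Z19.20
G0 X0.00 Y0.00
G1 X29.00 Y0.00
G1 X29.00 Y20.00
G1 X0.00 Y20.00
G1 X0.00 Y0.00
; layer 5
G0 Z24.00
G0 X0.00 Y0.00
G1 X29.00 Y0.00
G1 X29.00 Y20.00
G1 X0.00 Y20.00
G1 X0.00 Y0.00
M2 ; end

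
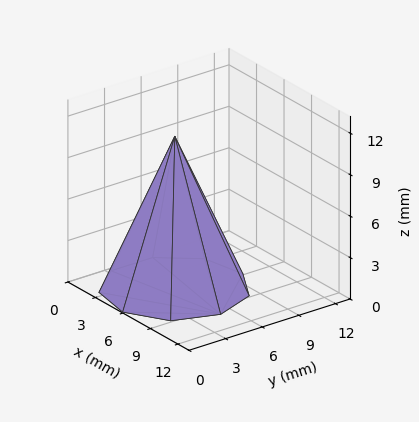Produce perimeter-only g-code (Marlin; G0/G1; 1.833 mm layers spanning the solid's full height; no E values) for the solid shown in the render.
Reading the render: the shape is a regular 9-sided pyramid, base circumscribed radius ≈ 5 mm, apex at z ≈ 11 mm (dimensions read to the nearest mm from the axis ticks). For the g-code, the solid's height is divided into equal slices at the stated Δz and each level perimeter traced with G1 moves after a G0 lift.

; perimeter-only toolpath
G21 ; units = mm
G90 ; absolute positioning
G28 ; home
; layer 1
G0 Z1.833
G0 X9.167 Y5.000
G1 X8.192 Y7.678
G1 X5.723 Y9.103
G1 X2.917 Y8.608
G1 X1.085 Y6.425
G1 X1.085 Y3.575
G1 X2.917 Y1.392
G1 X5.723 Y0.897
G1 X8.192 Y2.322
G1 X9.167 Y5.000
; layer 2
G0 Z3.667
G0 X8.333 Y5.000
G1 X7.553 Y7.143
G1 X5.579 Y8.283
G1 X3.333 Y7.887
G1 X1.868 Y6.140
G1 X1.868 Y3.860
G1 X3.333 Y2.113
G1 X5.579 Y1.717
G1 X7.553 Y2.857
G1 X8.333 Y5.000
; layer 3
G0 Z5.500
G0 X7.500 Y5.000
G1 X6.915 Y6.607
G1 X5.434 Y7.462
G1 X3.750 Y7.165
G1 X2.651 Y5.855
G1 X2.651 Y4.145
G1 X3.750 Y2.835
G1 X5.434 Y2.538
G1 X6.915 Y3.393
G1 X7.500 Y5.000
; layer 4
G0 Z7.333
G0 X6.667 Y5.000
G1 X6.277 Y6.071
G1 X5.289 Y6.641
G1 X4.167 Y6.443
G1 X3.434 Y5.570
G1 X3.434 Y4.430
G1 X4.167 Y3.557
G1 X5.289 Y3.359
G1 X6.277 Y3.929
G1 X6.667 Y5.000
; layer 5
G0 Z9.167
G0 X5.833 Y5.000
G1 X5.638 Y5.536
G1 X5.145 Y5.821
G1 X4.583 Y5.722
G1 X4.217 Y5.285
G1 X4.217 Y4.715
G1 X4.583 Y4.278
G1 X5.145 Y4.179
G1 X5.638 Y4.464
G1 X5.833 Y5.000
M2 ; end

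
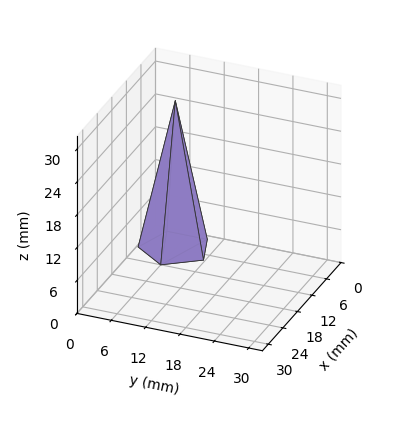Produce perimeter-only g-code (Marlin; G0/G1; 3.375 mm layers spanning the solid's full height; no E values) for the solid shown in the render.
Reading the render: the shape is a regular 5-sided pyramid, base circumscribed radius ≈ 6 mm, apex at z ≈ 27 mm (dimensions read to the nearest mm from the axis ticks). For the g-code, the solid's height is divided into equal slices at the stated Δz and each level perimeter traced with G1 moves after a G0 lift.

; perimeter-only toolpath
G21 ; units = mm
G90 ; absolute positioning
G28 ; home
; layer 1
G0 Z3.375
G0 X11.250 Y6.000
G1 X7.622 Y10.993
G1 X1.753 Y9.086
G1 X1.753 Y2.914
G1 X7.622 Y1.007
G1 X11.250 Y6.000
; layer 2
G0 Z6.750
G0 X10.500 Y6.000
G1 X7.391 Y10.279
G1 X2.359 Y8.645
G1 X2.359 Y3.355
G1 X7.391 Y1.720
G1 X10.500 Y6.000
; layer 3
G0 Z10.125
G0 X9.750 Y6.000
G1 X7.159 Y9.566
G1 X2.966 Y8.204
G1 X2.966 Y3.796
G1 X7.159 Y2.434
G1 X9.750 Y6.000
; layer 4
G0 Z13.500
G0 X9.000 Y6.000
G1 X6.927 Y8.853
G1 X3.573 Y7.763
G1 X3.573 Y4.236
G1 X6.927 Y3.147
G1 X9.000 Y6.000
; layer 5
G0 Z16.875
G0 X8.250 Y6.000
G1 X6.695 Y8.140
G1 X4.180 Y7.323
G1 X4.180 Y4.677
G1 X6.695 Y3.860
G1 X8.250 Y6.000
; layer 6
G0 Z20.250
G0 X7.500 Y6.000
G1 X6.463 Y7.426
G1 X4.787 Y6.882
G1 X4.787 Y5.118
G1 X6.463 Y4.574
G1 X7.500 Y6.000
; layer 7
G0 Z23.625
G0 X6.750 Y6.000
G1 X6.232 Y6.713
G1 X5.393 Y6.441
G1 X5.393 Y5.559
G1 X6.232 Y5.287
G1 X6.750 Y6.000
M2 ; end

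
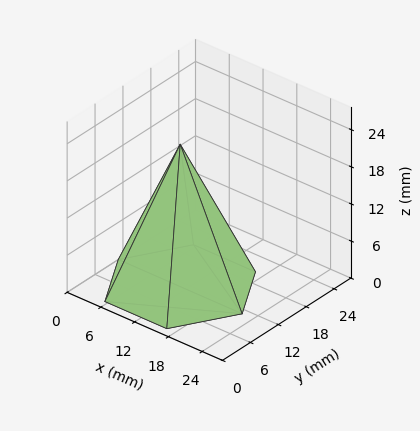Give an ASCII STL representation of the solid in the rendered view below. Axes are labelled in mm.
Reading the render: the shape is a regular 6-sided pyramid, base circumscribed radius ≈ 11 mm, apex at z ≈ 23 mm (dimensions read to the nearest mm from the axis ticks). For the STL, each face is triangulated and given an outward normal.

solid part
  facet normal 0.0000 0.0000 -1.0000
    outer loop
      vertex 5.50 20.53 0.00
      vertex 16.50 20.53 0.00
      vertex 22.00 11.00 0.00
    endloop
  endfacet
  facet normal 0.0000 0.0000 -1.0000
    outer loop
      vertex 0.00 11.00 0.00
      vertex 5.50 20.53 0.00
      vertex 22.00 11.00 0.00
    endloop
  endfacet
  facet normal 0.0000 0.0000 -1.0000
    outer loop
      vertex 5.50 1.47 0.00
      vertex 0.00 11.00 0.00
      vertex 22.00 11.00 0.00
    endloop
  endfacet
  facet normal 0.0000 0.0000 -1.0000
    outer loop
      vertex 16.50 1.47 0.00
      vertex 5.50 1.47 0.00
      vertex 22.00 11.00 0.00
    endloop
  endfacet
  facet normal 0.8002 0.4618 0.3827
    outer loop
      vertex 22.00 11.00 0.00
      vertex 16.50 20.53 0.00
      vertex 11.00 11.00 23.00
    endloop
  endfacet
  facet normal 0.0000 0.9238 0.3828
    outer loop
      vertex 16.50 20.53 0.00
      vertex 5.50 20.53 0.00
      vertex 11.00 11.00 23.00
    endloop
  endfacet
  facet normal -0.8002 0.4618 0.3827
    outer loop
      vertex 5.50 20.53 0.00
      vertex 0.00 11.00 0.00
      vertex 11.00 11.00 23.00
    endloop
  endfacet
  facet normal -0.8002 -0.4618 0.3827
    outer loop
      vertex 0.00 11.00 0.00
      vertex 5.50 1.47 0.00
      vertex 11.00 11.00 23.00
    endloop
  endfacet
  facet normal 0.0000 -0.9238 0.3828
    outer loop
      vertex 5.50 1.47 0.00
      vertex 16.50 1.47 0.00
      vertex 11.00 11.00 23.00
    endloop
  endfacet
  facet normal 0.8002 -0.4618 0.3827
    outer loop
      vertex 16.50 1.47 0.00
      vertex 22.00 11.00 0.00
      vertex 11.00 11.00 23.00
    endloop
  endfacet
endsolid part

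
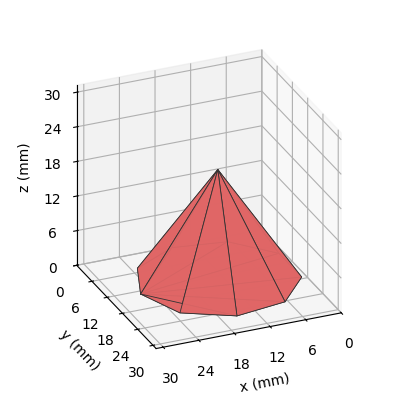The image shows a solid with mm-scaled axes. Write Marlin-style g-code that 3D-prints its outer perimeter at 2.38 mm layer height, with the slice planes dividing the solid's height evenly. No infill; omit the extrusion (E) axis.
Reading the render: the shape is a regular 9-sided pyramid, base circumscribed radius ≈ 13 mm, apex at z ≈ 19 mm (dimensions read to the nearest mm from the axis ticks). For the g-code, the solid's height is divided into equal slices at the stated Δz and each level perimeter traced with G1 moves after a G0 lift.

; perimeter-only toolpath
G21 ; units = mm
G90 ; absolute positioning
G28 ; home
; layer 1
G0 Z2.38
G0 X24.38 Y13.00
G1 X21.71 Y20.31
G1 X14.98 Y24.20
G1 X7.31 Y22.85
G1 X2.31 Y16.89
G1 X2.31 Y9.11
G1 X7.31 Y3.15
G1 X14.98 Y1.80
G1 X21.71 Y5.68
G1 X24.38 Y13.00
; layer 2
G0 Z4.75
G0 X22.75 Y13.00
G1 X20.47 Y19.27
G1 X14.70 Y22.60
G1 X8.12 Y21.45
G1 X3.83 Y16.34
G1 X3.83 Y9.66
G1 X8.12 Y4.55
G1 X14.70 Y3.40
G1 X20.47 Y6.73
G1 X22.75 Y13.00
; layer 3
G0 Z7.12
G0 X21.12 Y13.00
G1 X19.23 Y18.23
G1 X14.41 Y21.00
G1 X8.94 Y20.04
G1 X5.36 Y15.78
G1 X5.36 Y10.22
G1 X8.94 Y5.96
G1 X14.41 Y5.00
G1 X19.23 Y7.78
G1 X21.12 Y13.00
; layer 4
G0 Z9.50
G0 X19.50 Y13.00
G1 X17.98 Y17.18
G1 X14.13 Y19.40
G1 X9.75 Y18.63
G1 X6.89 Y15.22
G1 X6.89 Y10.78
G1 X9.75 Y7.37
G1 X14.13 Y6.60
G1 X17.98 Y8.82
G1 X19.50 Y13.00
; layer 5
G0 Z11.88
G0 X17.88 Y13.00
G1 X16.73 Y16.13
G1 X13.85 Y17.80
G1 X10.56 Y17.22
G1 X8.42 Y14.67
G1 X8.42 Y11.33
G1 X10.56 Y8.78
G1 X13.85 Y8.20
G1 X16.73 Y9.87
G1 X17.88 Y13.00
; layer 6
G0 Z14.25
G0 X16.25 Y13.00
G1 X15.49 Y15.09
G1 X13.56 Y16.20
G1 X11.38 Y15.82
G1 X9.95 Y14.11
G1 X9.95 Y11.89
G1 X11.38 Y10.19
G1 X13.56 Y9.80
G1 X15.49 Y10.91
G1 X16.25 Y13.00
; layer 7
G0 Z16.62
G0 X14.62 Y13.00
G1 X14.25 Y14.04
G1 X13.28 Y14.60
G1 X12.19 Y14.41
G1 X11.47 Y13.56
G1 X11.47 Y12.44
G1 X12.19 Y11.59
G1 X13.28 Y11.40
G1 X14.25 Y11.96
G1 X14.62 Y13.00
M2 ; end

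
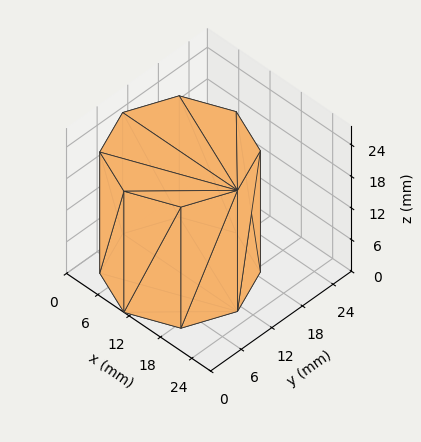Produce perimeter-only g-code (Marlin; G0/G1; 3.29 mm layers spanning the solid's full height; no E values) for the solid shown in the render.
Reading the render: the shape is a regular 8-sided prism (a cylinder approximated with 8 flat sides), circumscribed radius ≈ 11 mm, height ≈ 23 mm (dimensions read to the nearest mm from the axis ticks). For the g-code, the solid's height is divided into equal slices at the stated Δz and each level perimeter traced with G1 moves after a G0 lift.

; perimeter-only toolpath
G21 ; units = mm
G90 ; absolute positioning
G28 ; home
; layer 1
G0 Z3.29
G0 X22.00 Y11.00
G1 X18.78 Y18.78
G1 X11.00 Y22.00
G1 X3.22 Y18.78
G1 X0.00 Y11.00
G1 X3.22 Y3.22
G1 X11.00 Y0.00
G1 X18.78 Y3.22
G1 X22.00 Y11.00
; layer 2
G0 Z6.57
G0 X22.00 Y11.00
G1 X18.78 Y18.78
G1 X11.00 Y22.00
G1 X3.22 Y18.78
G1 X0.00 Y11.00
G1 X3.22 Y3.22
G1 X11.00 Y0.00
G1 X18.78 Y3.22
G1 X22.00 Y11.00
; layer 3
G0 Z9.86
G0 X22.00 Y11.00
G1 X18.78 Y18.78
G1 X11.00 Y22.00
G1 X3.22 Y18.78
G1 X0.00 Y11.00
G1 X3.22 Y3.22
G1 X11.00 Y0.00
G1 X18.78 Y3.22
G1 X22.00 Y11.00
; layer 4
G0 Z13.14
G0 X22.00 Y11.00
G1 X18.78 Y18.78
G1 X11.00 Y22.00
G1 X3.22 Y18.78
G1 X0.00 Y11.00
G1 X3.22 Y3.22
G1 X11.00 Y0.00
G1 X18.78 Y3.22
G1 X22.00 Y11.00
; layer 5
G0 Z16.43
G0 X22.00 Y11.00
G1 X18.78 Y18.78
G1 X11.00 Y22.00
G1 X3.22 Y18.78
G1 X0.00 Y11.00
G1 X3.22 Y3.22
G1 X11.00 Y0.00
G1 X18.78 Y3.22
G1 X22.00 Y11.00
; layer 6
G0 Z19.71
G0 X22.00 Y11.00
G1 X18.78 Y18.78
G1 X11.00 Y22.00
G1 X3.22 Y18.78
G1 X0.00 Y11.00
G1 X3.22 Y3.22
G1 X11.00 Y0.00
G1 X18.78 Y3.22
G1 X22.00 Y11.00
; layer 7
G0 Z23.00
G0 X22.00 Y11.00
G1 X18.78 Y18.78
G1 X11.00 Y22.00
G1 X3.22 Y18.78
G1 X0.00 Y11.00
G1 X3.22 Y3.22
G1 X11.00 Y0.00
G1 X18.78 Y3.22
G1 X22.00 Y11.00
M2 ; end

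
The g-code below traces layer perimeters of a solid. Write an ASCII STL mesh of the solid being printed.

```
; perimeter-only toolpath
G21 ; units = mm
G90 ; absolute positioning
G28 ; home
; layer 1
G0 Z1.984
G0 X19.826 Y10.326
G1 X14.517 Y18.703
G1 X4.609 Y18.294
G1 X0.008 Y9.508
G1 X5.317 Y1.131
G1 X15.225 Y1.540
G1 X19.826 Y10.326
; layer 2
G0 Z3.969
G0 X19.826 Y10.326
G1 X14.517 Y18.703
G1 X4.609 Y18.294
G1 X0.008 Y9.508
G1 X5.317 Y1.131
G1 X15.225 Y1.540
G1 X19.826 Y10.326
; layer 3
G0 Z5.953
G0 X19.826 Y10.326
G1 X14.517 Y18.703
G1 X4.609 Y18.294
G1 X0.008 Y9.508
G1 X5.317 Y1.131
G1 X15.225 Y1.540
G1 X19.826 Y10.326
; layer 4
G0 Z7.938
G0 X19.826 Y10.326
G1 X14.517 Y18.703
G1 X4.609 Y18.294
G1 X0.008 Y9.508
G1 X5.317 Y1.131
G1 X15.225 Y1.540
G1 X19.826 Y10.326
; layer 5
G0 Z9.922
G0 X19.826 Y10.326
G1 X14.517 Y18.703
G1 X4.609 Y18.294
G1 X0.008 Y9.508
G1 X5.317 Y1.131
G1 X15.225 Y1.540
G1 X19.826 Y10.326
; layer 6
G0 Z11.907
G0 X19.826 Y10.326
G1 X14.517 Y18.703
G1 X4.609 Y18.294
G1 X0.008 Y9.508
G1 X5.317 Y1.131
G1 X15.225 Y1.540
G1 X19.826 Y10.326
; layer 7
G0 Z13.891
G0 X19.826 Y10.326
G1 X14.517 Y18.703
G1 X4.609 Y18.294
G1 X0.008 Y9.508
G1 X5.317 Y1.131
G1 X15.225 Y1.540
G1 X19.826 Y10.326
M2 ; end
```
solid part
  facet normal 0.0000 0.0000 -1.0000
    outer loop
      vertex 4.609 18.294 0.000
      vertex 14.517 18.703 0.000
      vertex 19.826 10.326 0.000
    endloop
  endfacet
  facet normal 0.0000 0.0000 -1.0000
    outer loop
      vertex 0.008 9.508 0.000
      vertex 4.609 18.294 0.000
      vertex 19.826 10.326 0.000
    endloop
  endfacet
  facet normal 0.0000 0.0000 -1.0000
    outer loop
      vertex 5.317 1.131 0.000
      vertex 0.008 9.508 0.000
      vertex 19.826 10.326 0.000
    endloop
  endfacet
  facet normal 0.0000 0.0000 -1.0000
    outer loop
      vertex 15.225 1.540 0.000
      vertex 5.317 1.131 0.000
      vertex 19.826 10.326 0.000
    endloop
  endfacet
  facet normal 0.0000 0.0000 1.0000
    outer loop
      vertex 19.826 10.326 13.891
      vertex 14.517 18.703 13.891
      vertex 4.609 18.294 13.891
    endloop
  endfacet
  facet normal 0.0000 0.0000 1.0000
    outer loop
      vertex 19.826 10.326 13.891
      vertex 4.609 18.294 13.891
      vertex 0.008 9.508 13.891
    endloop
  endfacet
  facet normal 0.0000 0.0000 1.0000
    outer loop
      vertex 19.826 10.326 13.891
      vertex 0.008 9.508 13.891
      vertex 5.317 1.131 13.891
    endloop
  endfacet
  facet normal 0.0000 0.0000 1.0000
    outer loop
      vertex 19.826 10.326 13.891
      vertex 5.317 1.131 13.891
      vertex 15.225 1.540 13.891
    endloop
  endfacet
  facet normal 0.8447 0.5353 0.0000
    outer loop
      vertex 19.826 10.326 0.000
      vertex 14.517 18.703 0.000
      vertex 14.517 18.703 13.891
    endloop
  endfacet
  facet normal 0.8447 0.5353 0.0000
    outer loop
      vertex 19.826 10.326 0.000
      vertex 14.517 18.703 13.891
      vertex 19.826 10.326 13.891
    endloop
  endfacet
  facet normal -0.0412 0.9991 0.0000
    outer loop
      vertex 14.517 18.703 0.000
      vertex 4.609 18.294 0.000
      vertex 4.609 18.294 13.891
    endloop
  endfacet
  facet normal -0.0412 0.9991 0.0000
    outer loop
      vertex 14.517 18.703 0.000
      vertex 4.609 18.294 13.891
      vertex 14.517 18.703 13.891
    endloop
  endfacet
  facet normal -0.8859 0.4639 0.0000
    outer loop
      vertex 4.609 18.294 0.000
      vertex 0.008 9.508 0.000
      vertex 0.008 9.508 13.891
    endloop
  endfacet
  facet normal -0.8859 0.4639 0.0000
    outer loop
      vertex 4.609 18.294 0.000
      vertex 0.008 9.508 13.891
      vertex 4.609 18.294 13.891
    endloop
  endfacet
  facet normal -0.8447 -0.5353 0.0000
    outer loop
      vertex 0.008 9.508 0.000
      vertex 5.317 1.131 0.000
      vertex 5.317 1.131 13.891
    endloop
  endfacet
  facet normal -0.8447 -0.5353 0.0000
    outer loop
      vertex 0.008 9.508 0.000
      vertex 5.317 1.131 13.891
      vertex 0.008 9.508 13.891
    endloop
  endfacet
  facet normal 0.0412 -0.9991 0.0000
    outer loop
      vertex 5.317 1.131 0.000
      vertex 15.225 1.540 0.000
      vertex 15.225 1.540 13.891
    endloop
  endfacet
  facet normal 0.0412 -0.9991 0.0000
    outer loop
      vertex 5.317 1.131 0.000
      vertex 15.225 1.540 13.891
      vertex 5.317 1.131 13.891
    endloop
  endfacet
  facet normal 0.8859 -0.4639 0.0000
    outer loop
      vertex 15.225 1.540 0.000
      vertex 19.826 10.326 0.000
      vertex 19.826 10.326 13.891
    endloop
  endfacet
  facet normal 0.8859 -0.4639 0.0000
    outer loop
      vertex 15.225 1.540 0.000
      vertex 19.826 10.326 13.891
      vertex 15.225 1.540 13.891
    endloop
  endfacet
endsolid part

The G0 Z moves step by Δz≈1.984 mm. Every layer's G1 loop is the same polygon, so the solid is a straight extrusion of it from z=0 to z≈13.9. Closing with flat bottom and top caps and triangulating gives 20 facets — a regular 6-sided prism (a cylinder approximated with 6 flat sides), circumscribed radius ≈ 9.92 mm, height ≈ 13.9 mm.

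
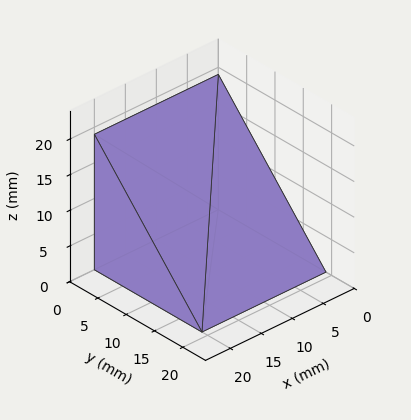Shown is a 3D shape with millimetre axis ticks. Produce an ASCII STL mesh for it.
Reading the render: the shape is a wedge (ramp): 20 × 19 mm base, rising to 19 mm along the y=0 edge and sloping linearly to z=0 at y=19 (dimensions read to the nearest mm from the axis ticks). For the STL, each face is triangulated and given an outward normal.

solid part
  facet normal 0.0000 0.0000 -1.0000
    outer loop
      vertex 20.0 19.0 0.0
      vertex 20.0 0.0 0.0
      vertex 0.0 0.0 0.0
    endloop
  endfacet
  facet normal 0.0000 0.0000 -1.0000
    outer loop
      vertex 0.0 19.0 0.0
      vertex 20.0 19.0 0.0
      vertex 0.0 0.0 0.0
    endloop
  endfacet
  facet normal 0.0000 -1.0000 0.0000
    outer loop
      vertex 0.0 0.0 0.0
      vertex 20.0 0.0 0.0
      vertex 20.0 0.0 19.0
    endloop
  endfacet
  facet normal 0.0000 -1.0000 0.0000
    outer loop
      vertex 0.0 0.0 0.0
      vertex 20.0 0.0 19.0
      vertex 0.0 0.0 19.0
    endloop
  endfacet
  facet normal 0.0000 0.7071 0.7071
    outer loop
      vertex 0.0 0.0 19.0
      vertex 20.0 0.0 19.0
      vertex 20.0 19.0 0.0
    endloop
  endfacet
  facet normal 0.0000 0.7071 0.7071
    outer loop
      vertex 0.0 0.0 19.0
      vertex 20.0 19.0 0.0
      vertex 0.0 19.0 0.0
    endloop
  endfacet
  facet normal -1.0000 0.0000 0.0000
    outer loop
      vertex 0.0 0.0 19.0
      vertex 0.0 19.0 0.0
      vertex 0.0 0.0 0.0
    endloop
  endfacet
  facet normal 1.0000 0.0000 0.0000
    outer loop
      vertex 20.0 0.0 0.0
      vertex 20.0 19.0 0.0
      vertex 20.0 0.0 19.0
    endloop
  endfacet
endsolid part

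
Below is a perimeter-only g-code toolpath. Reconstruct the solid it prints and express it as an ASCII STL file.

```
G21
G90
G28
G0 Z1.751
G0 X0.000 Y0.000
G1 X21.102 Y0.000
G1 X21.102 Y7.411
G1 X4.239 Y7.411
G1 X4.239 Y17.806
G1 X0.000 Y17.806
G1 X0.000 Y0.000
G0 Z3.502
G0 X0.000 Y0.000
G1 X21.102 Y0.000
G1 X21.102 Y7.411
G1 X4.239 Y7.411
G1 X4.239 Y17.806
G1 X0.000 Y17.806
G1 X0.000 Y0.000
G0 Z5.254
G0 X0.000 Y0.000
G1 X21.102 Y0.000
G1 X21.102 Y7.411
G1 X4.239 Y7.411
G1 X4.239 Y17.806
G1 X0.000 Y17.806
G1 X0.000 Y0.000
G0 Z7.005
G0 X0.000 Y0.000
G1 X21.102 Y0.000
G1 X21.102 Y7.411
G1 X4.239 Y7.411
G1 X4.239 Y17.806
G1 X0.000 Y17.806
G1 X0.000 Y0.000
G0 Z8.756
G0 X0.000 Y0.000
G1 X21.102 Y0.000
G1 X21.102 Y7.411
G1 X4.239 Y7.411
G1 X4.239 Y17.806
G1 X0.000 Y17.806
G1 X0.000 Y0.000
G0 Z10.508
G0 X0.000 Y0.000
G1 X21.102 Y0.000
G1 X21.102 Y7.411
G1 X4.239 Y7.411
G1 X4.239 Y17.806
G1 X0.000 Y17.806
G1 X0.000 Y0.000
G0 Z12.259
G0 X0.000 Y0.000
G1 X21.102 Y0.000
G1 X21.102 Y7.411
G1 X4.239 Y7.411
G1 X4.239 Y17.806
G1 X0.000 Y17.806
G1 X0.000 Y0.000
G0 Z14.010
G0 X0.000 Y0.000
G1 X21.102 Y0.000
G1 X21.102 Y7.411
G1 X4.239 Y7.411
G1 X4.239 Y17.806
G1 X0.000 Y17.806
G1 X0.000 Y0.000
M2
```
solid part
  facet normal 0.0000 0.0000 -1.0000
    outer loop
      vertex 21.102 7.411 0.000
      vertex 21.102 0.000 0.000
      vertex 0.000 0.000 0.000
    endloop
  endfacet
  facet normal 0.0000 0.0000 -1.0000
    outer loop
      vertex 4.239 7.411 0.000
      vertex 21.102 7.411 0.000
      vertex 0.000 0.000 0.000
    endloop
  endfacet
  facet normal 0.0000 0.0000 -1.0000
    outer loop
      vertex 4.239 17.806 0.000
      vertex 4.239 7.411 0.000
      vertex 0.000 0.000 0.000
    endloop
  endfacet
  facet normal 0.0000 0.0000 -1.0000
    outer loop
      vertex 0.000 17.806 0.000
      vertex 4.239 17.806 0.000
      vertex 0.000 0.000 0.000
    endloop
  endfacet
  facet normal 0.0000 0.0000 1.0000
    outer loop
      vertex 0.000 0.000 14.010
      vertex 21.102 0.000 14.010
      vertex 21.102 7.411 14.010
    endloop
  endfacet
  facet normal 0.0000 0.0000 1.0000
    outer loop
      vertex 0.000 0.000 14.010
      vertex 21.102 7.411 14.010
      vertex 4.239 7.411 14.010
    endloop
  endfacet
  facet normal 0.0000 0.0000 1.0000
    outer loop
      vertex 0.000 0.000 14.010
      vertex 4.239 7.411 14.010
      vertex 4.239 17.806 14.010
    endloop
  endfacet
  facet normal 0.0000 0.0000 1.0000
    outer loop
      vertex 0.000 0.000 14.010
      vertex 4.239 17.806 14.010
      vertex 0.000 17.806 14.010
    endloop
  endfacet
  facet normal 0.0000 -1.0000 0.0000
    outer loop
      vertex 0.000 0.000 0.000
      vertex 21.102 0.000 0.000
      vertex 21.102 0.000 14.010
    endloop
  endfacet
  facet normal 0.0000 -1.0000 0.0000
    outer loop
      vertex 0.000 0.000 0.000
      vertex 21.102 0.000 14.010
      vertex 0.000 0.000 14.010
    endloop
  endfacet
  facet normal 1.0000 0.0000 0.0000
    outer loop
      vertex 21.102 0.000 0.000
      vertex 21.102 7.411 0.000
      vertex 21.102 7.411 14.010
    endloop
  endfacet
  facet normal 1.0000 0.0000 0.0000
    outer loop
      vertex 21.102 0.000 0.000
      vertex 21.102 7.411 14.010
      vertex 21.102 0.000 14.010
    endloop
  endfacet
  facet normal 0.0000 1.0000 0.0000
    outer loop
      vertex 21.102 7.411 0.000
      vertex 4.239 7.411 0.000
      vertex 4.239 7.411 14.010
    endloop
  endfacet
  facet normal 0.0000 1.0000 0.0000
    outer loop
      vertex 21.102 7.411 0.000
      vertex 4.239 7.411 14.010
      vertex 21.102 7.411 14.010
    endloop
  endfacet
  facet normal 1.0000 0.0000 0.0000
    outer loop
      vertex 4.239 7.411 0.000
      vertex 4.239 17.806 0.000
      vertex 4.239 17.806 14.010
    endloop
  endfacet
  facet normal 1.0000 0.0000 0.0000
    outer loop
      vertex 4.239 7.411 0.000
      vertex 4.239 17.806 14.010
      vertex 4.239 7.411 14.010
    endloop
  endfacet
  facet normal 0.0000 1.0000 0.0000
    outer loop
      vertex 4.239 17.806 0.000
      vertex 0.000 17.806 0.000
      vertex 0.000 17.806 14.010
    endloop
  endfacet
  facet normal 0.0000 1.0000 0.0000
    outer loop
      vertex 4.239 17.806 0.000
      vertex 0.000 17.806 14.010
      vertex 4.239 17.806 14.010
    endloop
  endfacet
  facet normal -1.0000 0.0000 0.0000
    outer loop
      vertex 0.000 17.806 0.000
      vertex 0.000 0.000 0.000
      vertex 0.000 0.000 14.010
    endloop
  endfacet
  facet normal -1.0000 0.0000 0.0000
    outer loop
      vertex 0.000 17.806 0.000
      vertex 0.000 0.000 14.010
      vertex 0.000 17.806 14.010
    endloop
  endfacet
endsolid part

The G0 Z moves step by Δz≈1.751 mm. Every layer's G1 loop is the same polygon, so the solid is a straight extrusion of it from z=0 to z≈14. Closing with flat bottom and top caps and triangulating gives 20 facets — an L-shaped prism: outer 21.1 × 17.8 mm, arm thicknesses ≈ 7.41 mm (horizontal) and 4.24 mm (vertical), extruded 14 mm in z.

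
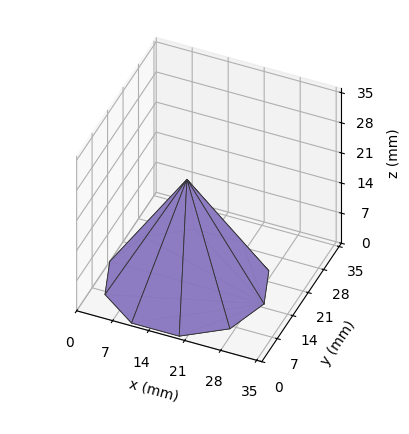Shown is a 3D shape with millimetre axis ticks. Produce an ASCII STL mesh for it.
Reading the render: the shape is a regular 10-sided pyramid, base circumscribed radius ≈ 15 mm, apex at z ≈ 24 mm (dimensions read to the nearest mm from the axis ticks). For the STL, each face is triangulated and given an outward normal.

solid part
  facet normal 0.0000 0.0000 -1.0000
    outer loop
      vertex 19.635 29.266 0.000
      vertex 27.135 23.817 0.000
      vertex 30.000 15.000 0.000
    endloop
  endfacet
  facet normal 0.0000 0.0000 -1.0000
    outer loop
      vertex 10.365 29.266 0.000
      vertex 19.635 29.266 0.000
      vertex 30.000 15.000 0.000
    endloop
  endfacet
  facet normal 0.0000 0.0000 -1.0000
    outer loop
      vertex 2.865 23.817 0.000
      vertex 10.365 29.266 0.000
      vertex 30.000 15.000 0.000
    endloop
  endfacet
  facet normal 0.0000 0.0000 -1.0000
    outer loop
      vertex 0.000 15.000 0.000
      vertex 2.865 23.817 0.000
      vertex 30.000 15.000 0.000
    endloop
  endfacet
  facet normal 0.0000 0.0000 -1.0000
    outer loop
      vertex 2.865 6.183 0.000
      vertex 0.000 15.000 0.000
      vertex 30.000 15.000 0.000
    endloop
  endfacet
  facet normal 0.0000 0.0000 -1.0000
    outer loop
      vertex 10.365 0.734 0.000
      vertex 2.865 6.183 0.000
      vertex 30.000 15.000 0.000
    endloop
  endfacet
  facet normal 0.0000 0.0000 -1.0000
    outer loop
      vertex 19.635 0.734 0.000
      vertex 10.365 0.734 0.000
      vertex 30.000 15.000 0.000
    endloop
  endfacet
  facet normal 0.0000 0.0000 -1.0000
    outer loop
      vertex 27.135 6.183 0.000
      vertex 19.635 0.734 0.000
      vertex 30.000 15.000 0.000
    endloop
  endfacet
  facet normal 0.8175 0.2656 0.5110
    outer loop
      vertex 30.000 15.000 0.000
      vertex 27.135 23.817 0.000
      vertex 15.000 15.000 24.000
    endloop
  endfacet
  facet normal 0.5053 0.6954 0.5110
    outer loop
      vertex 27.135 23.817 0.000
      vertex 19.635 29.266 0.000
      vertex 15.000 15.000 24.000
    endloop
  endfacet
  facet normal 0.0000 0.8596 0.5110
    outer loop
      vertex 19.635 29.266 0.000
      vertex 10.365 29.266 0.000
      vertex 15.000 15.000 24.000
    endloop
  endfacet
  facet normal -0.5053 0.6954 0.5110
    outer loop
      vertex 10.365 29.266 0.000
      vertex 2.865 23.817 0.000
      vertex 15.000 15.000 24.000
    endloop
  endfacet
  facet normal -0.8175 0.2656 0.5110
    outer loop
      vertex 2.865 23.817 0.000
      vertex 0.000 15.000 0.000
      vertex 15.000 15.000 24.000
    endloop
  endfacet
  facet normal -0.8175 -0.2656 0.5110
    outer loop
      vertex 0.000 15.000 0.000
      vertex 2.865 6.183 0.000
      vertex 15.000 15.000 24.000
    endloop
  endfacet
  facet normal -0.5053 -0.6954 0.5110
    outer loop
      vertex 2.865 6.183 0.000
      vertex 10.365 0.734 0.000
      vertex 15.000 15.000 24.000
    endloop
  endfacet
  facet normal 0.0000 -0.8596 0.5110
    outer loop
      vertex 10.365 0.734 0.000
      vertex 19.635 0.734 0.000
      vertex 15.000 15.000 24.000
    endloop
  endfacet
  facet normal 0.5053 -0.6954 0.5110
    outer loop
      vertex 19.635 0.734 0.000
      vertex 27.135 6.183 0.000
      vertex 15.000 15.000 24.000
    endloop
  endfacet
  facet normal 0.8175 -0.2656 0.5110
    outer loop
      vertex 27.135 6.183 0.000
      vertex 30.000 15.000 0.000
      vertex 15.000 15.000 24.000
    endloop
  endfacet
endsolid part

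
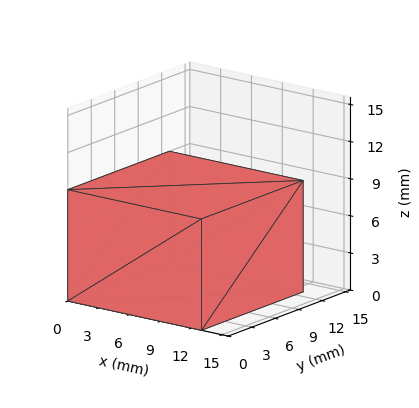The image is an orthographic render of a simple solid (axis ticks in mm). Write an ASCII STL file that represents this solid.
Reading the render: the shape is a rectangular box, roughly 13 × 13 mm footprint and 9 mm tall (dimensions read to the nearest mm from the axis ticks). For the STL, each face is triangulated and given an outward normal.

solid part
  facet normal 0.0000 0.0000 -1.0000
    outer loop
      vertex 13.000 13.000 0.000
      vertex 13.000 0.000 0.000
      vertex 0.000 0.000 0.000
    endloop
  endfacet
  facet normal 0.0000 0.0000 -1.0000
    outer loop
      vertex 0.000 13.000 0.000
      vertex 13.000 13.000 0.000
      vertex 0.000 0.000 0.000
    endloop
  endfacet
  facet normal 0.0000 0.0000 1.0000
    outer loop
      vertex 0.000 0.000 9.000
      vertex 13.000 0.000 9.000
      vertex 13.000 13.000 9.000
    endloop
  endfacet
  facet normal 0.0000 0.0000 1.0000
    outer loop
      vertex 0.000 0.000 9.000
      vertex 13.000 13.000 9.000
      vertex 0.000 13.000 9.000
    endloop
  endfacet
  facet normal 0.0000 -1.0000 0.0000
    outer loop
      vertex 0.000 0.000 0.000
      vertex 13.000 0.000 0.000
      vertex 13.000 0.000 9.000
    endloop
  endfacet
  facet normal 0.0000 -1.0000 0.0000
    outer loop
      vertex 0.000 0.000 0.000
      vertex 13.000 0.000 9.000
      vertex 0.000 0.000 9.000
    endloop
  endfacet
  facet normal 0.0000 1.0000 0.0000
    outer loop
      vertex 13.000 13.000 9.000
      vertex 13.000 13.000 0.000
      vertex 0.000 13.000 0.000
    endloop
  endfacet
  facet normal 0.0000 1.0000 0.0000
    outer loop
      vertex 0.000 13.000 9.000
      vertex 13.000 13.000 9.000
      vertex 0.000 13.000 0.000
    endloop
  endfacet
  facet normal -1.0000 0.0000 0.0000
    outer loop
      vertex 0.000 13.000 9.000
      vertex 0.000 13.000 0.000
      vertex 0.000 0.000 0.000
    endloop
  endfacet
  facet normal -1.0000 0.0000 0.0000
    outer loop
      vertex 0.000 0.000 9.000
      vertex 0.000 13.000 9.000
      vertex 0.000 0.000 0.000
    endloop
  endfacet
  facet normal 1.0000 0.0000 0.0000
    outer loop
      vertex 13.000 0.000 0.000
      vertex 13.000 13.000 0.000
      vertex 13.000 13.000 9.000
    endloop
  endfacet
  facet normal 1.0000 0.0000 0.0000
    outer loop
      vertex 13.000 0.000 0.000
      vertex 13.000 13.000 9.000
      vertex 13.000 0.000 9.000
    endloop
  endfacet
endsolid part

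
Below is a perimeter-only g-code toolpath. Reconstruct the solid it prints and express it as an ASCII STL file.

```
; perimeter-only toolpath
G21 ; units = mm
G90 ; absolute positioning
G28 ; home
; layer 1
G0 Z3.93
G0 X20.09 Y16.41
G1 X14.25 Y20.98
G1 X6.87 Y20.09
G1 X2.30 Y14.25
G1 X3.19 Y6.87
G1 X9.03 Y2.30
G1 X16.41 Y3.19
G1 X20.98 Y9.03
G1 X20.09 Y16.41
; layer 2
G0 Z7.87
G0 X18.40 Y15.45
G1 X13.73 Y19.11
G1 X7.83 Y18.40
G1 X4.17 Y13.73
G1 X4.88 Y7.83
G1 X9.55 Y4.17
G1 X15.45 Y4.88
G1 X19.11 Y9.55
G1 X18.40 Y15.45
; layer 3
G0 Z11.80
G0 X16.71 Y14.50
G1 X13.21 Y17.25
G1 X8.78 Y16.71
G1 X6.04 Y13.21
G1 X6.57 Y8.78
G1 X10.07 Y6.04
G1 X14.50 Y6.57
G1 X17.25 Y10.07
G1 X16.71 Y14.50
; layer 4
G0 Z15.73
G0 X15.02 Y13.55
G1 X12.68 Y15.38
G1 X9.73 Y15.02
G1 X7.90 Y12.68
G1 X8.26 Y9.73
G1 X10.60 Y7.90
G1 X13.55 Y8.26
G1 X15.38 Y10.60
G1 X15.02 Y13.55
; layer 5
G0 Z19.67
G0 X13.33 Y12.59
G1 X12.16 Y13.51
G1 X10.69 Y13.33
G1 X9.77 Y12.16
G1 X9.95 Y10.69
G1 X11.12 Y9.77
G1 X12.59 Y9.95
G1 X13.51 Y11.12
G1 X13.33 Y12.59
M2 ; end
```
solid part
  facet normal 0.0000 0.0000 -1.0000
    outer loop
      vertex 5.92 21.78 0.00
      vertex 14.77 22.85 0.00
      vertex 21.78 17.36 0.00
    endloop
  endfacet
  facet normal 0.0000 0.0000 -1.0000
    outer loop
      vertex 0.43 14.77 0.00
      vertex 5.92 21.78 0.00
      vertex 21.78 17.36 0.00
    endloop
  endfacet
  facet normal 0.0000 0.0000 -1.0000
    outer loop
      vertex 1.50 5.92 0.00
      vertex 0.43 14.77 0.00
      vertex 21.78 17.36 0.00
    endloop
  endfacet
  facet normal 0.0000 0.0000 -1.0000
    outer loop
      vertex 8.51 0.43 0.00
      vertex 1.50 5.92 0.00
      vertex 21.78 17.36 0.00
    endloop
  endfacet
  facet normal 0.0000 0.0000 -1.0000
    outer loop
      vertex 17.36 1.50 0.00
      vertex 8.51 0.43 0.00
      vertex 21.78 17.36 0.00
    endloop
  endfacet
  facet normal 0.0000 0.0000 -1.0000
    outer loop
      vertex 22.85 8.51 0.00
      vertex 17.36 1.50 0.00
      vertex 21.78 17.36 0.00
    endloop
  endfacet
  facet normal 0.5611 0.7164 0.4147
    outer loop
      vertex 21.78 17.36 0.00
      vertex 14.77 22.85 0.00
      vertex 11.64 11.64 23.60
    endloop
  endfacet
  facet normal -0.1092 0.9034 0.4146
    outer loop
      vertex 14.77 22.85 0.00
      vertex 5.92 21.78 0.00
      vertex 11.64 11.64 23.60
    endloop
  endfacet
  facet normal -0.7164 0.5611 0.4147
    outer loop
      vertex 5.92 21.78 0.00
      vertex 0.43 14.77 0.00
      vertex 11.64 11.64 23.60
    endloop
  endfacet
  facet normal -0.9034 -0.1092 0.4146
    outer loop
      vertex 0.43 14.77 0.00
      vertex 1.50 5.92 0.00
      vertex 11.64 11.64 23.60
    endloop
  endfacet
  facet normal -0.5611 -0.7164 0.4147
    outer loop
      vertex 1.50 5.92 0.00
      vertex 8.51 0.43 0.00
      vertex 11.64 11.64 23.60
    endloop
  endfacet
  facet normal 0.1092 -0.9034 0.4146
    outer loop
      vertex 8.51 0.43 0.00
      vertex 17.36 1.50 0.00
      vertex 11.64 11.64 23.60
    endloop
  endfacet
  facet normal 0.7164 -0.5611 0.4147
    outer loop
      vertex 17.36 1.50 0.00
      vertex 22.85 8.51 0.00
      vertex 11.64 11.64 23.60
    endloop
  endfacet
  facet normal 0.9034 0.1092 0.4146
    outer loop
      vertex 22.85 8.51 0.00
      vertex 21.78 17.36 0.00
      vertex 11.64 11.64 23.60
    endloop
  endfacet
endsolid part

The G0 Z moves step by Δz≈3.93 mm. The G1 loops shrink linearly with z, so the solid tapers from its base footprint up to z≈23.6. Closing with a flat bottom cap and the tapered top and triangulating gives 14 facets — a regular 8-sided pyramid, base circumscribed radius ≈ 11.6 mm, apex at z ≈ 23.6 mm.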